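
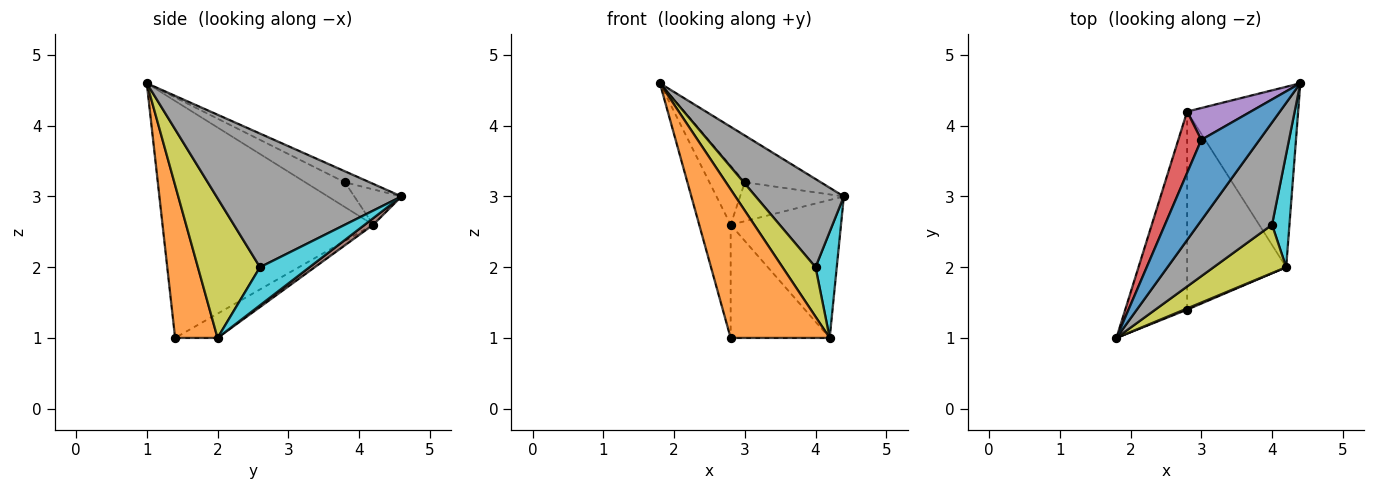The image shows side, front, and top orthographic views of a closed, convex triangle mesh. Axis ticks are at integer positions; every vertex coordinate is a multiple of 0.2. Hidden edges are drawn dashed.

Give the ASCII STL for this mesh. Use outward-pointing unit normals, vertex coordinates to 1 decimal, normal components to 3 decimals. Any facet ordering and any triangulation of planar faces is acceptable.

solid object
 facet normal -0.161 0.496 0.853
  outer loop
   vertex 3.0 3.8 3.2
   vertex 1.8 1.0 4.6
   vertex 4.4 4.6 3.0
  endloop
 endfacet
 facet normal 0.394 -0.919 0.007
  outer loop
   vertex 4.2 2.0 1.0
   vertex 1.8 1.0 4.6
   vertex 2.8 1.4 1.0
  endloop
 endfacet
 facet normal -0.958 0.143 -0.250
  outer loop
   vertex 2.8 4.2 2.6
   vertex 2.8 1.4 1.0
   vertex 1.8 1.0 4.6
  endloop
 endfacet
 facet normal -0.613 0.548 0.569
  outer loop
   vertex 2.8 4.2 2.6
   vertex 1.8 1.0 4.6
   vertex 3.0 3.8 3.2
  endloop
 endfacet
 facet normal -0.332 0.730 0.597
  outer loop
   vertex 2.8 4.2 2.6
   vertex 3.0 3.8 3.2
   vertex 4.4 4.6 3.0
  endloop
 endfacet
 facet normal 0.047 0.607 -0.793
  outer loop
   vertex 2.8 4.2 2.6
   vertex 4.4 4.6 3.0
   vertex 4.2 2.0 1.0
  endloop
 endfacet
 facet normal -0.208 0.485 -0.849
  outer loop
   vertex 2.8 4.2 2.6
   vertex 4.2 2.0 1.0
   vertex 2.8 1.4 1.0
  endloop
 endfacet
 facet normal 0.808 -0.385 0.447
  outer loop
   vertex 4.0 2.6 2.0
   vertex 4.4 4.6 3.0
   vertex 1.8 1.0 4.6
  endloop
 endfacet
 facet normal 0.803 -0.427 0.417
  outer loop
   vertex 4.0 2.6 2.0
   vertex 1.8 1.0 4.6
   vertex 4.2 2.0 1.0
  endloop
 endfacet
 facet normal 0.847 -0.363 0.387
  outer loop
   vertex 4.0 2.6 2.0
   vertex 4.2 2.0 1.0
   vertex 4.4 4.6 3.0
  endloop
 endfacet
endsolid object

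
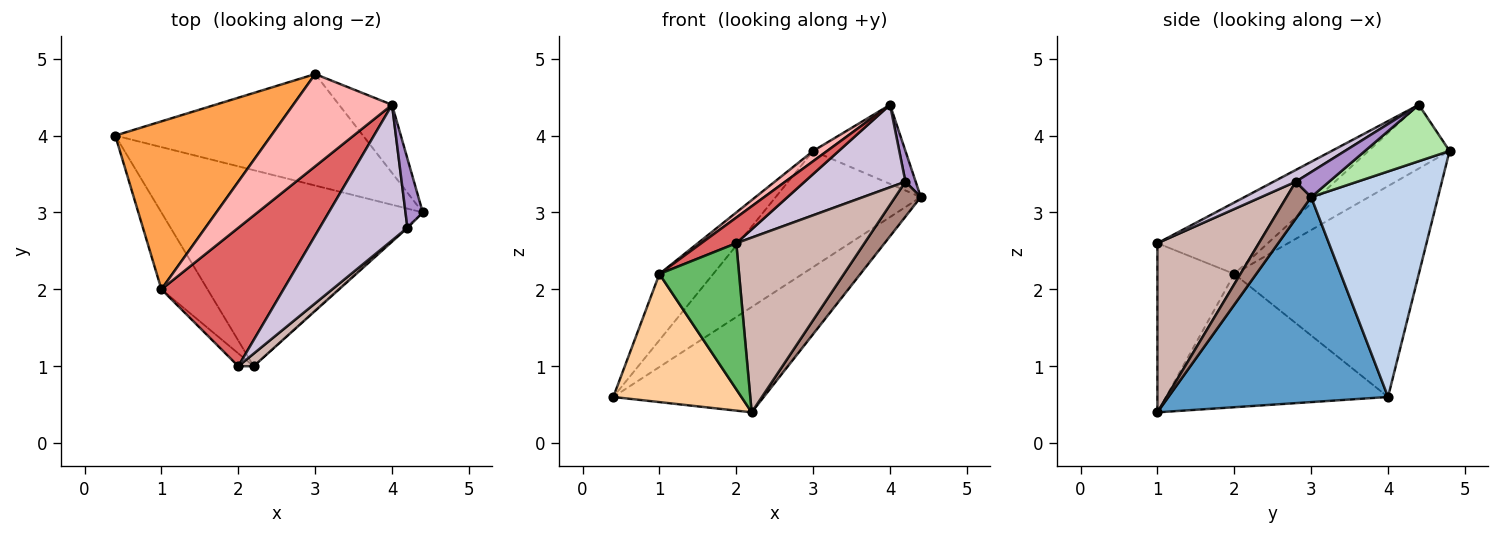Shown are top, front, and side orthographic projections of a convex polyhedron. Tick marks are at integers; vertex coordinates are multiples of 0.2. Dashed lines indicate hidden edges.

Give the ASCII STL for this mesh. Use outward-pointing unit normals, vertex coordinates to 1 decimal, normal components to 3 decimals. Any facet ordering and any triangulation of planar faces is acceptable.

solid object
 facet normal 0.568 0.389 -0.725
  outer loop
   vertex 2.2 1.0 0.4
   vertex 0.4 4.0 0.6
   vertex 4.4 3.0 3.2
  endloop
 endfacet
 facet normal 0.533 0.610 -0.586
  outer loop
   vertex 3.0 4.8 3.8
   vertex 4.4 3.0 3.2
   vertex 0.4 4.0 0.6
  endloop
 endfacet
 facet normal -0.783 0.228 0.579
  outer loop
   vertex 1.0 2.0 2.2
   vertex 3.0 4.8 3.8
   vertex 0.4 4.0 0.6
  endloop
 endfacet
 facet normal -0.830 -0.479 -0.287
  outer loop
   vertex 1.0 2.0 2.2
   vertex 0.4 4.0 0.6
   vertex 2.2 1.0 0.4
  endloop
 endfacet
 facet normal -0.693 -0.718 -0.063
  outer loop
   vertex 1.0 2.0 2.2
   vertex 2.2 1.0 0.4
   vertex 2.0 1.0 2.6
  endloop
 endfacet
 facet normal 0.570 0.622 -0.536
  outer loop
   vertex 4.0 4.4 4.4
   vertex 4.4 3.0 3.2
   vertex 3.0 4.8 3.8
  endloop
 endfacet
 facet normal -0.499 -0.158 0.852
  outer loop
   vertex 4.0 4.4 4.4
   vertex 1.0 2.0 2.2
   vertex 2.0 1.0 2.6
  endloop
 endfacet
 facet normal -0.539 -0.093 0.837
  outer loop
   vertex 4.0 4.4 4.4
   vertex 3.0 4.8 3.8
   vertex 1.0 2.0 2.2
  endloop
 endfacet
 facet normal 0.797 -0.245 0.552
  outer loop
   vertex 4.2 2.8 3.4
   vertex 4.4 3.0 3.2
   vertex 4.0 4.4 4.4
  endloop
 endfacet
 facet normal 0.114 -0.516 0.849
  outer loop
   vertex 4.2 2.8 3.4
   vertex 4.0 4.4 4.4
   vertex 2.0 1.0 2.6
  endloop
 endfacet
 facet normal 0.692 -0.721 -0.029
  outer loop
   vertex 4.2 2.8 3.4
   vertex 2.2 1.0 0.4
   vertex 4.4 3.0 3.2
  endloop
 endfacet
 facet normal 0.620 -0.783 0.056
  outer loop
   vertex 4.2 2.8 3.4
   vertex 2.0 1.0 2.6
   vertex 2.2 1.0 0.4
  endloop
 endfacet
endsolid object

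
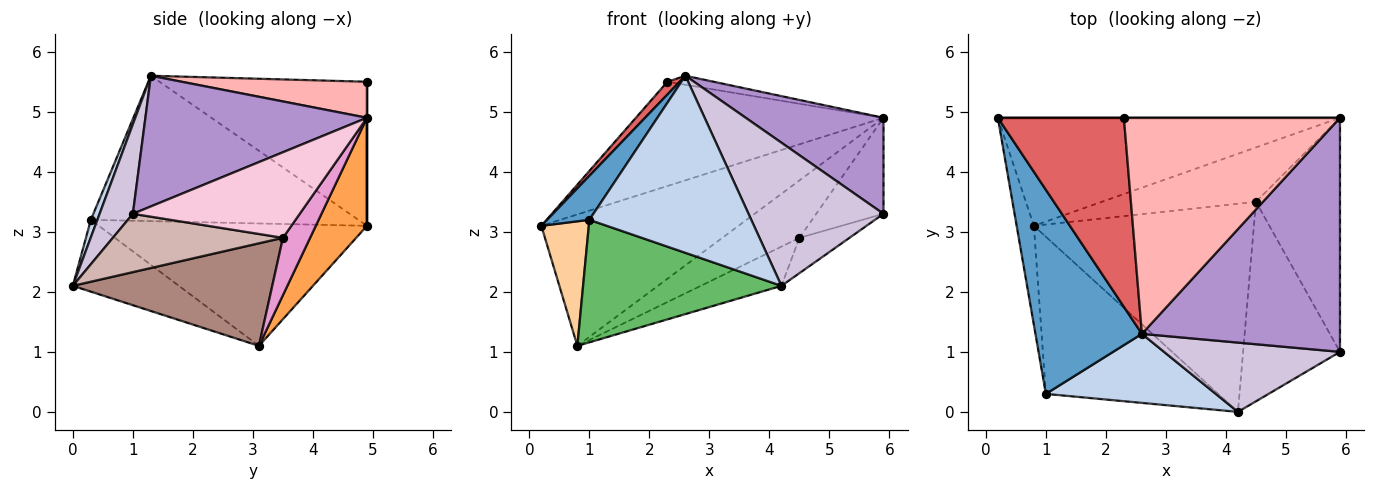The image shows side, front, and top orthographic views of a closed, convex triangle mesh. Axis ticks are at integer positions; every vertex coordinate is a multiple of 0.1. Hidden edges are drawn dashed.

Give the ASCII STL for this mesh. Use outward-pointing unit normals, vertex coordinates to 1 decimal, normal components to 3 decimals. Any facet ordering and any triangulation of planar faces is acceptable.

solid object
 facet normal -0.800 -0.126 0.586
  outer loop
   vertex 1.0 0.3 3.2
   vertex 2.6 1.3 5.6
   vertex 0.2 4.9 3.1
  endloop
 endfacet
 facet normal 0.037 -0.931 0.363
  outer loop
   vertex 1.0 0.3 3.2
   vertex 4.2 0.0 2.1
   vertex 2.6 1.3 5.6
  endloop
 endfacet
 facet normal 0.197 0.757 -0.623
  outer loop
   vertex 0.8 3.1 1.1
   vertex 0.2 4.9 3.1
   vertex 5.9 4.9 4.9
  endloop
 endfacet
 facet normal -0.975 -0.173 -0.137
  outer loop
   vertex 0.8 3.1 1.1
   vertex 1.0 0.3 3.2
   vertex 0.2 4.9 3.1
  endloop
 endfacet
 facet normal -0.312 -0.584 -0.749
  outer loop
   vertex 0.8 3.1 1.1
   vertex 4.2 0.0 2.1
   vertex 1.0 0.3 3.2
  endloop
 endfacet
 facet normal 0.000 1.000 0.000
  outer loop
   vertex 2.3 4.9 5.5
   vertex 5.9 4.9 4.9
   vertex 0.2 4.9 3.1
  endloop
 endfacet
 facet normal -0.752 -0.044 0.658
  outer loop
   vertex 2.3 4.9 5.5
   vertex 0.2 4.9 3.1
   vertex 2.6 1.3 5.6
  endloop
 endfacet
 facet normal 0.164 0.041 0.986
  outer loop
   vertex 2.3 4.9 5.5
   vertex 2.6 1.3 5.6
   vertex 5.9 4.9 4.9
  endloop
 endfacet
 facet normal 0.521 -0.324 0.790
  outer loop
   vertex 5.9 1.0 3.3
   vertex 5.9 4.9 4.9
   vertex 2.6 1.3 5.6
  endloop
 endfacet
 facet normal 0.217 -0.879 0.425
  outer loop
   vertex 5.9 1.0 3.3
   vertex 2.6 1.3 5.6
   vertex 4.2 0.0 2.1
  endloop
 endfacet
 facet normal 0.416 0.169 -0.893
  outer loop
   vertex 4.5 3.5 2.9
   vertex 4.2 0.0 2.1
   vertex 0.8 3.1 1.1
  endloop
 endfacet
 facet normal 0.510 0.150 -0.847
  outer loop
   vertex 4.5 3.5 2.9
   vertex 5.9 1.0 3.3
   vertex 4.2 0.0 2.1
  endloop
 endfacet
 facet normal 0.248 0.704 -0.666
  outer loop
   vertex 4.5 3.5 2.9
   vertex 0.8 3.1 1.1
   vertex 5.9 4.9 4.9
  endloop
 endfacet
 facet normal 0.686 0.276 -0.673
  outer loop
   vertex 4.5 3.5 2.9
   vertex 5.9 4.9 4.9
   vertex 5.9 1.0 3.3
  endloop
 endfacet
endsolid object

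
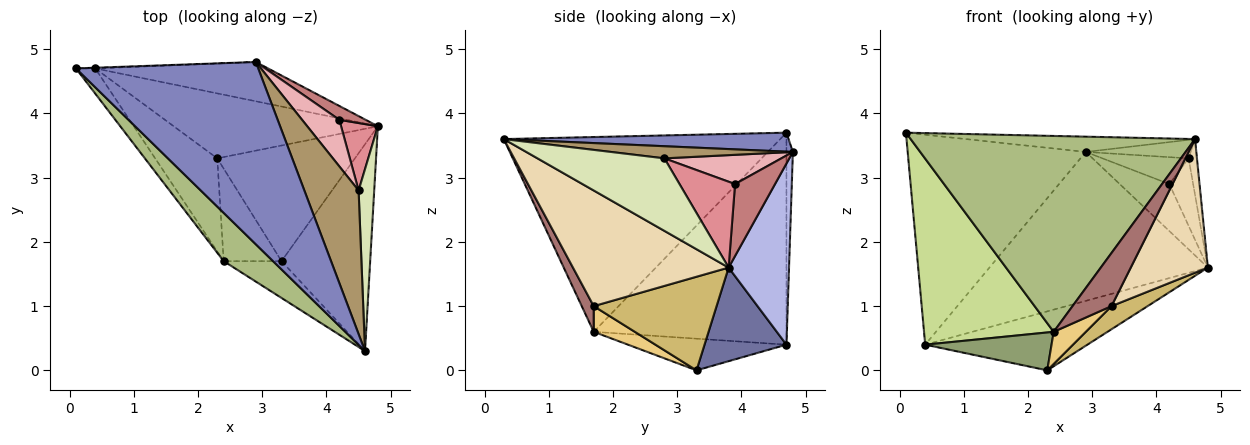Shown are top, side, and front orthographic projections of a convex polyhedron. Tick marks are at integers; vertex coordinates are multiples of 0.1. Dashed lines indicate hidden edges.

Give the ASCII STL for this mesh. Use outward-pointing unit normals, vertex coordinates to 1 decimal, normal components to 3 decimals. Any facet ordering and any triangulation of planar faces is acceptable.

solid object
 facet normal 0.321 0.637 -0.701
  outer loop
   vertex 0.4 4.7 0.4
   vertex 4.8 3.8 1.6
   vertex 2.3 3.3 0.0
  endloop
 endfacet
 facet normal 0.103 0.083 0.991
  outer loop
   vertex 2.9 4.8 3.4
   vertex 0.1 4.7 3.7
   vertex 4.6 0.3 3.6
  endloop
 endfacet
 facet normal -0.036 0.999 -0.003
  outer loop
   vertex 2.9 4.8 3.4
   vertex 0.4 4.7 0.4
   vertex 0.1 4.7 3.7
  endloop
 endfacet
 facet normal 0.258 0.934 -0.246
  outer loop
   vertex 2.9 4.8 3.4
   vertex 4.8 3.8 1.6
   vertex 0.4 4.7 0.4
  endloop
 endfacet
 facet normal -0.427 -0.341 -0.837
  outer loop
   vertex 2.4 1.7 0.6
   vertex 0.4 4.7 0.4
   vertex 2.3 3.3 0.0
  endloop
 endfacet
 facet normal -0.686 -0.706 0.174
  outer loop
   vertex 2.4 1.7 0.6
   vertex 4.6 0.3 3.6
   vertex 0.1 4.7 3.7
  endloop
 endfacet
 facet normal -0.827 -0.557 -0.075
  outer loop
   vertex 2.4 1.7 0.6
   vertex 0.1 4.7 3.7
   vertex 0.4 4.7 0.4
  endloop
 endfacet
 facet normal 0.976 0.064 0.210
  outer loop
   vertex 4.5 2.8 3.3
   vertex 4.6 0.3 3.6
   vertex 4.8 3.8 1.6
  endloop
 endfacet
 facet normal 0.217 0.125 0.968
  outer loop
   vertex 4.5 2.8 3.3
   vertex 2.9 4.8 3.4
   vertex 4.6 0.3 3.6
  endloop
 endfacet
 facet normal 0.555 -0.163 -0.816
  outer loop
   vertex 3.3 1.7 1.0
   vertex 2.3 3.3 0.0
   vertex 4.8 3.8 1.6
  endloop
 endfacet
 facet normal 0.387 -0.302 -0.871
  outer loop
   vertex 3.3 1.7 1.0
   vertex 2.4 1.7 0.6
   vertex 2.3 3.3 0.0
  endloop
 endfacet
 facet normal 0.739 -0.366 -0.566
  outer loop
   vertex 3.3 1.7 1.0
   vertex 4.8 3.8 1.6
   vertex 4.6 0.3 3.6
  endloop
 endfacet
 facet normal 0.245 -0.797 -0.552
  outer loop
   vertex 3.3 1.7 1.0
   vertex 4.6 0.3 3.6
   vertex 2.4 1.7 0.6
  endloop
 endfacet
 facet normal 0.612 0.759 0.224
  outer loop
   vertex 4.2 3.9 2.9
   vertex 4.8 3.8 1.6
   vertex 2.9 4.8 3.4
  endloop
 endfacet
 facet normal 0.855 0.367 0.367
  outer loop
   vertex 4.2 3.9 2.9
   vertex 4.5 2.8 3.3
   vertex 4.8 3.8 1.6
  endloop
 endfacet
 facet normal 0.562 0.414 0.716
  outer loop
   vertex 4.2 3.9 2.9
   vertex 2.9 4.8 3.4
   vertex 4.5 2.8 3.3
  endloop
 endfacet
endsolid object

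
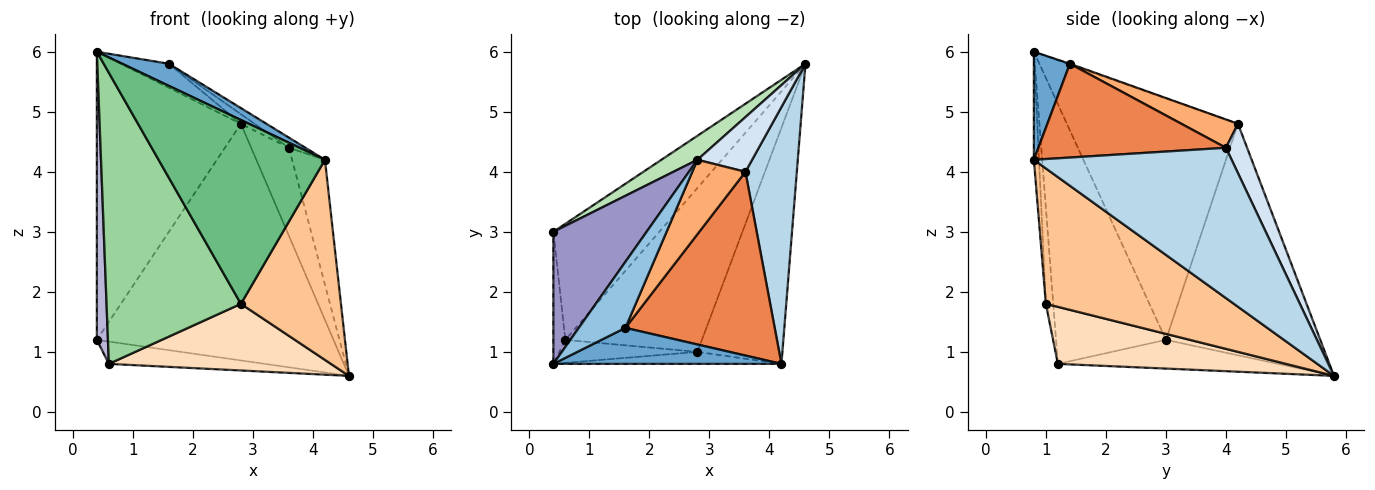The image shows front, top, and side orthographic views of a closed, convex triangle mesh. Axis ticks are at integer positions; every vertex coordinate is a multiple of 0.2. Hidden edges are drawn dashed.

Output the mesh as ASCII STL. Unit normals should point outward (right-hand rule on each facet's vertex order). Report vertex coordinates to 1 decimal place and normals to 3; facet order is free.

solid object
 facet normal 0.374 -0.485 0.790
  outer loop
   vertex 1.6 1.4 5.8
   vertex 0.4 0.8 6.0
   vertex 4.2 0.8 4.2
  endloop
 endfacet
 facet normal -0.014 0.342 0.940
  outer loop
   vertex 1.6 1.4 5.8
   vertex 2.8 4.2 4.8
   vertex 0.4 0.8 6.0
  endloop
 endfacet
 facet normal 0.935 0.155 0.320
  outer loop
   vertex 3.6 4.0 4.4
   vertex 4.2 0.8 4.2
   vertex 4.6 5.8 0.6
  endloop
 endfacet
 facet normal 0.430 0.767 0.476
  outer loop
   vertex 3.6 4.0 4.4
   vertex 4.6 5.8 0.6
   vertex 2.8 4.2 4.8
  endloop
 endfacet
 facet normal 0.531 0.047 0.846
  outer loop
   vertex 3.6 4.0 4.4
   vertex 1.6 1.4 5.8
   vertex 4.2 0.8 4.2
  endloop
 endfacet
 facet normal 0.467 0.113 0.877
  outer loop
   vertex 3.6 4.0 4.4
   vertex 2.8 4.2 4.8
   vertex 1.6 1.4 5.8
  endloop
 endfacet
 facet normal 0.772 -0.411 -0.485
  outer loop
   vertex 2.8 1.0 1.8
   vertex 4.6 5.8 0.6
   vertex 4.2 0.8 4.2
  endloop
 endfacet
 facet normal 0.361 -0.351 -0.864
  outer loop
   vertex 2.8 1.0 1.8
   vertex 0.6 1.2 0.8
   vertex 4.6 5.8 0.6
  endloop
 endfacet
 facet normal -0.031 -0.997 -0.065
  outer loop
   vertex 2.8 1.0 1.8
   vertex 4.2 0.8 4.2
   vertex 0.4 0.8 6.0
  endloop
 endfacet
 facet normal -0.055 -0.995 -0.079
  outer loop
   vertex 2.8 1.0 1.8
   vertex 0.4 0.8 6.0
   vertex 0.6 1.2 0.8
  endloop
 endfacet
 facet normal -0.544 0.835 0.085
  outer loop
   vertex 0.4 3.0 1.2
   vertex 2.8 4.2 4.8
   vertex 4.6 5.8 0.6
  endloop
 endfacet
 facet normal -0.257 0.182 -0.949
  outer loop
   vertex 0.4 3.0 1.2
   vertex 4.6 5.8 0.6
   vertex 0.6 1.2 0.8
  endloop
 endfacet
 facet normal -0.734 0.618 0.283
  outer loop
   vertex 0.4 3.0 1.2
   vertex 0.4 0.8 6.0
   vertex 2.8 4.2 4.8
  endloop
 endfacet
 facet normal -0.994 -0.100 -0.046
  outer loop
   vertex 0.4 3.0 1.2
   vertex 0.6 1.2 0.8
   vertex 0.4 0.8 6.0
  endloop
 endfacet
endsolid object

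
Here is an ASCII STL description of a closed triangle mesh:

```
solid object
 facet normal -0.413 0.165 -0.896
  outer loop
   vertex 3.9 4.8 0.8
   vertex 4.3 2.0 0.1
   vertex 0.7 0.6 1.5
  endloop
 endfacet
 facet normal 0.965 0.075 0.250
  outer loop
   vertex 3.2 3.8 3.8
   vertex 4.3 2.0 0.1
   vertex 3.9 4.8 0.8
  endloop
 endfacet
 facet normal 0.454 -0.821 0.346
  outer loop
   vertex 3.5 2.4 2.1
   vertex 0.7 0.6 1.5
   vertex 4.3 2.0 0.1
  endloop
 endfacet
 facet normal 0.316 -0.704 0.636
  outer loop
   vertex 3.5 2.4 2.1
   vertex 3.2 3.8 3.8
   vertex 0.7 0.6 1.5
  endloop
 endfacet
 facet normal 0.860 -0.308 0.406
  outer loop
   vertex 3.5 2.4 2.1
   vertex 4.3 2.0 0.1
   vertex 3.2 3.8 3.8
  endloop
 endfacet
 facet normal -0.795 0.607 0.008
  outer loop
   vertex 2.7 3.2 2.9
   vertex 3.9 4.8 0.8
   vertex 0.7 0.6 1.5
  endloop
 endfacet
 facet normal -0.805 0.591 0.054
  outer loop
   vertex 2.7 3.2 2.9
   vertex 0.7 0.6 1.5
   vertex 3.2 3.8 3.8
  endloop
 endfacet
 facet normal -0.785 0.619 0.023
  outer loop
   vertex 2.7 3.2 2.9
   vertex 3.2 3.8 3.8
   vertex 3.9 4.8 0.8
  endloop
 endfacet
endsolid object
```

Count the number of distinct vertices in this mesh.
6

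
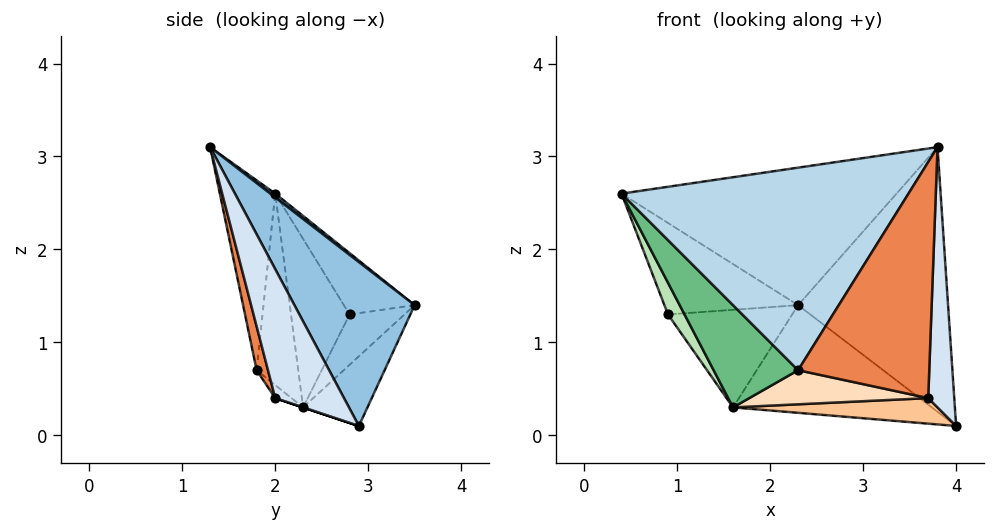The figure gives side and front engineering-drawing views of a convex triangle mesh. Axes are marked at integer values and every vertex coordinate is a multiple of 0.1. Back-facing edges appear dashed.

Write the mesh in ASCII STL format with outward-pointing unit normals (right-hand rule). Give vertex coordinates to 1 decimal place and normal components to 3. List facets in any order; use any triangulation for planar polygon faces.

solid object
 facet normal 0.011 0.616 0.788
  outer loop
   vertex 2.3 3.5 1.4
   vertex 0.4 2.0 2.6
   vertex 3.8 1.3 3.1
  endloop
 endfacet
 facet normal 0.569 0.709 0.416
  outer loop
   vertex 2.3 3.5 1.4
   vertex 3.8 1.3 3.1
   vertex 4.0 2.9 0.1
  endloop
 endfacet
 facet normal -0.189 -0.978 -0.086
  outer loop
   vertex 2.3 1.8 0.7
   vertex 3.8 1.3 3.1
   vertex 0.4 2.0 2.6
  endloop
 endfacet
 facet normal 0.928 -0.351 -0.125
  outer loop
   vertex 3.7 2.0 0.4
   vertex 4.0 2.9 0.1
   vertex 3.8 1.3 3.1
  endloop
 endfacet
 facet normal 0.083 -0.964 -0.253
  outer loop
   vertex 3.7 2.0 0.4
   vertex 3.8 1.3 3.1
   vertex 2.3 1.8 0.7
  endloop
 endfacet
 facet normal -0.236 0.728 -0.644
  outer loop
   vertex 1.6 2.3 0.3
   vertex 2.3 3.5 1.4
   vertex 4.0 2.9 0.1
  endloop
 endfacet
 facet normal 0.000 -0.316 -0.949
  outer loop
   vertex 1.6 2.3 0.3
   vertex 4.0 2.9 0.1
   vertex 3.7 2.0 0.4
  endloop
 endfacet
 facet normal -0.061 -0.674 -0.736
  outer loop
   vertex 1.6 2.3 0.3
   vertex 3.7 2.0 0.4
   vertex 2.3 1.8 0.7
  endloop
 endfacet
 facet normal -0.418 -0.847 -0.328
  outer loop
   vertex 1.6 2.3 0.3
   vertex 2.3 1.8 0.7
   vertex 0.4 2.0 2.6
  endloop
 endfacet
 facet normal -0.440 0.831 0.342
  outer loop
   vertex 0.9 2.8 1.3
   vertex 0.4 2.0 2.6
   vertex 2.3 3.5 1.4
  endloop
 endfacet
 facet normal -0.848 -0.240 -0.473
  outer loop
   vertex 0.9 2.8 1.3
   vertex 1.6 2.3 0.3
   vertex 0.4 2.0 2.6
  endloop
 endfacet
 facet normal -0.325 0.735 -0.595
  outer loop
   vertex 0.9 2.8 1.3
   vertex 2.3 3.5 1.4
   vertex 1.6 2.3 0.3
  endloop
 endfacet
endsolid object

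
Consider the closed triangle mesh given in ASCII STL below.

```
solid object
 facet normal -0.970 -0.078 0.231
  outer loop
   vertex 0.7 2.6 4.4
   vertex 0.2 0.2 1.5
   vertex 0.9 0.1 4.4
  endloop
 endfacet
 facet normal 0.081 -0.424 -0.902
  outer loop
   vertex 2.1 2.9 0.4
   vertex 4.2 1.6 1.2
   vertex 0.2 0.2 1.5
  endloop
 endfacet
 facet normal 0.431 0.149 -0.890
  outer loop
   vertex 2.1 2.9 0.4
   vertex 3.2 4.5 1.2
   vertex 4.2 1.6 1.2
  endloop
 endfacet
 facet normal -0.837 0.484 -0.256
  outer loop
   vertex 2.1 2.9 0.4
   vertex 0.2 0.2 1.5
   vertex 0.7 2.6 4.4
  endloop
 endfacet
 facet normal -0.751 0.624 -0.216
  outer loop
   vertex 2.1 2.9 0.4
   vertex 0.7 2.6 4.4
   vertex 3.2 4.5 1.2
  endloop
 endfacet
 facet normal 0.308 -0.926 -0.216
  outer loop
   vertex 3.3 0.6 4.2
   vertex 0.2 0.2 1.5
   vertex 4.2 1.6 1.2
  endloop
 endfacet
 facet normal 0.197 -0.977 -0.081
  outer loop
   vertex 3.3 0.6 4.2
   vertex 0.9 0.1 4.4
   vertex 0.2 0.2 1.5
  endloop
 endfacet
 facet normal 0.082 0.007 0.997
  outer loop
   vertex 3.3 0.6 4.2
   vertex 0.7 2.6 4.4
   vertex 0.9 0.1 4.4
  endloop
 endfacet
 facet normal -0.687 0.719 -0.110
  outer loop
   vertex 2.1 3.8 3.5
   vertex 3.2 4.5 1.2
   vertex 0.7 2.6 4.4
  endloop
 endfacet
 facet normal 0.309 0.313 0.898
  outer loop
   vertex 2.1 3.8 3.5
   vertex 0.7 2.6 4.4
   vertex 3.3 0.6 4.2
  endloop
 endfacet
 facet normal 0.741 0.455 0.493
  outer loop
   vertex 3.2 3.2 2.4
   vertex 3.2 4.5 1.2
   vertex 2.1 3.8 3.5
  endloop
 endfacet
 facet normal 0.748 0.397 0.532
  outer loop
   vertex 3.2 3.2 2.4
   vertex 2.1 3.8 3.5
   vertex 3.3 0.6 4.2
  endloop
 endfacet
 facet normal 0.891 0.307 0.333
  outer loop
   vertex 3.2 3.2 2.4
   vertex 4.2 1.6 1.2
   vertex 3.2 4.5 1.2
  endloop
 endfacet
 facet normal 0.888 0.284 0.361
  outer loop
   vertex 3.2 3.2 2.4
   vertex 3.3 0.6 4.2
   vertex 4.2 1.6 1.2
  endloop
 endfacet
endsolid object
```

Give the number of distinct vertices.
9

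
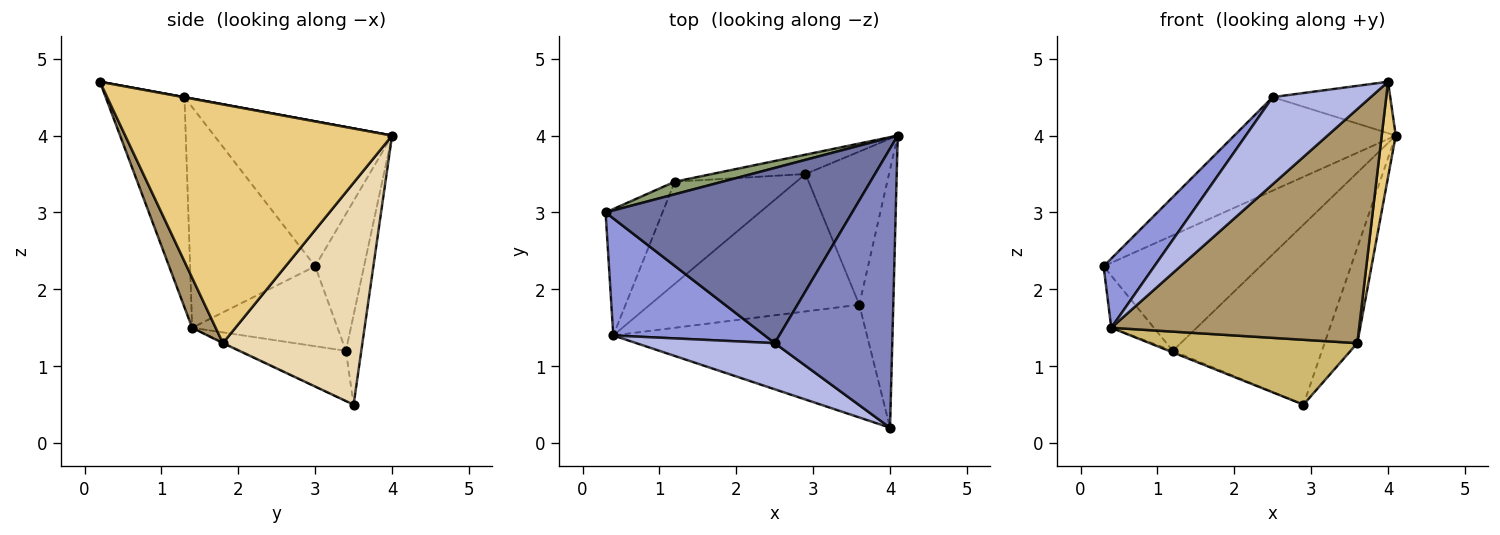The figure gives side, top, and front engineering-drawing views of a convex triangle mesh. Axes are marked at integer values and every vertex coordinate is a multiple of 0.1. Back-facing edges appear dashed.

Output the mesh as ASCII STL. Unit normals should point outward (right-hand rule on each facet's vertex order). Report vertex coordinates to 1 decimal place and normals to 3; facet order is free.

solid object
 facet normal -0.460 0.418 0.783
  outer loop
   vertex 2.5 1.3 4.5
   vertex 4.1 4.0 4.0
   vertex 0.3 3.0 2.3
  endloop
 endfacet
 facet normal 0.002 0.181 0.983
  outer loop
   vertex 2.5 1.3 4.5
   vertex 4.0 0.2 4.7
   vertex 4.1 4.0 4.0
  endloop
 endfacet
 facet normal -0.782 -0.317 0.537
  outer loop
   vertex 2.5 1.3 4.5
   vertex 0.3 3.0 2.3
   vertex 0.4 1.4 1.5
  endloop
 endfacet
 facet normal -0.579 -0.720 0.381
  outer loop
   vertex 2.5 1.3 4.5
   vertex 0.4 1.4 1.5
   vertex 4.0 0.2 4.7
  endloop
 endfacet
 facet normal -0.296 0.950 0.103
  outer loop
   vertex 1.2 3.4 1.2
   vertex 0.3 3.0 2.3
   vertex 4.1 4.0 4.0
  endloop
 endfacet
 facet normal -0.102 0.989 -0.106
  outer loop
   vertex 1.2 3.4 1.2
   vertex 4.1 4.0 4.0
   vertex 2.9 3.5 0.5
  endloop
 endfacet
 facet normal -0.792 0.232 -0.564
  outer loop
   vertex 1.2 3.4 1.2
   vertex 0.4 1.4 1.5
   vertex 0.3 3.0 2.3
  endloop
 endfacet
 facet normal -0.381 0.014 -0.924
  outer loop
   vertex 1.2 3.4 1.2
   vertex 2.9 3.5 0.5
   vertex 0.4 1.4 1.5
  endloop
 endfacet
 facet normal 0.085 -0.898 -0.432
  outer loop
   vertex 3.6 1.8 1.3
   vertex 4.0 0.2 4.7
   vertex 0.4 1.4 1.5
  endloop
 endfacet
 facet normal -0.003 -0.427 -0.904
  outer loop
   vertex 3.6 1.8 1.3
   vertex 0.4 1.4 1.5
   vertex 2.9 3.5 0.5
  endloop
 endfacet
 facet normal 0.989 -0.052 -0.141
  outer loop
   vertex 3.6 1.8 1.3
   vertex 4.1 4.0 4.0
   vertex 4.0 0.2 4.7
  endloop
 endfacet
 facet normal 0.914 0.214 -0.344
  outer loop
   vertex 3.6 1.8 1.3
   vertex 2.9 3.5 0.5
   vertex 4.1 4.0 4.0
  endloop
 endfacet
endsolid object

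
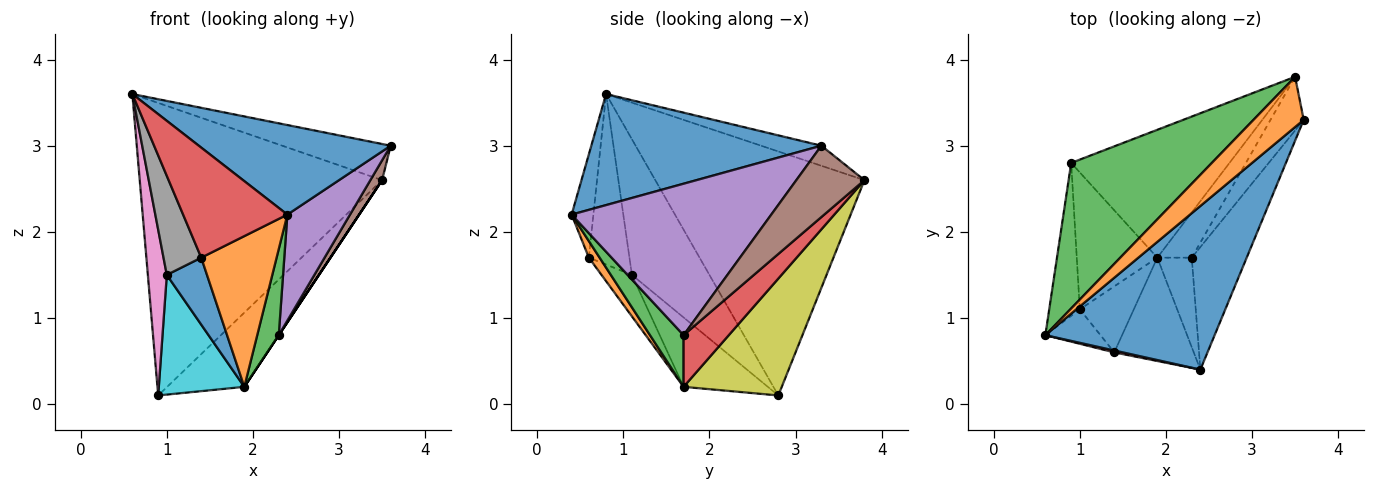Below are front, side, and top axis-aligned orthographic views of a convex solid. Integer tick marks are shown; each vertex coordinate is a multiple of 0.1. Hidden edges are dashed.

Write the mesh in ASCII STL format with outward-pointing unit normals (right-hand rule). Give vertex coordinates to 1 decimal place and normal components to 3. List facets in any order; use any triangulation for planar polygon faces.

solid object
 facet normal 0.499 -0.416 0.760
  outer loop
   vertex 2.4 0.4 2.2
   vertex 3.6 3.3 3.0
   vertex 0.6 0.8 3.6
  endloop
 endfacet
 facet normal -0.309 0.556 0.772
  outer loop
   vertex 3.5 3.8 2.6
   vertex 0.6 0.8 3.6
   vertex 3.6 3.3 3.0
  endloop
 endfacet
 facet normal -0.611 0.709 0.352
  outer loop
   vertex 3.5 3.8 2.6
   vertex 0.9 2.8 0.1
   vertex 0.6 0.8 3.6
  endloop
 endfacet
 facet normal -0.204 -0.979 0.017
  outer loop
   vertex 1.4 0.6 1.7
   vertex 2.4 0.4 2.2
   vertex 0.6 0.8 3.6
  endloop
 endfacet
 facet normal 0.902 -0.283 -0.327
  outer loop
   vertex 2.3 1.7 0.8
   vertex 3.6 3.3 3.0
   vertex 2.4 0.4 2.2
  endloop
 endfacet
 facet normal 0.896 -0.154 -0.417
  outer loop
   vertex 2.3 1.7 0.8
   vertex 3.5 3.8 2.6
   vertex 3.6 3.3 3.0
  endloop
 endfacet
 facet normal -0.949 -0.232 -0.214
  outer loop
   vertex 1.0 1.1 1.5
   vertex 0.6 0.8 3.6
   vertex 0.9 2.8 0.1
  endloop
 endfacet
 facet normal -0.713 -0.662 -0.230
  outer loop
   vertex 1.0 1.1 1.5
   vertex 1.4 0.6 1.7
   vertex 0.6 0.8 3.6
  endloop
 endfacet
 facet normal 0.538 0.423 -0.729
  outer loop
   vertex 1.9 1.7 0.2
   vertex 0.9 2.8 0.1
   vertex 3.5 3.8 2.6
  endloop
 endfacet
 facet normal -0.544 -0.552 -0.632
  outer loop
   vertex 1.9 1.7 0.2
   vertex 1.0 1.1 1.5
   vertex 0.9 2.8 0.1
  endloop
 endfacet
 facet normal -0.475 -0.627 -0.618
  outer loop
   vertex 1.9 1.7 0.2
   vertex 1.4 0.6 1.7
   vertex 1.0 1.1 1.5
  endloop
 endfacet
 facet normal 0.117 -0.819 -0.562
  outer loop
   vertex 1.9 1.7 0.2
   vertex 2.4 0.4 2.2
   vertex 1.4 0.6 1.7
  endloop
 endfacet
 facet normal 0.734 -0.471 -0.489
  outer loop
   vertex 1.9 1.7 0.2
   vertex 2.3 1.7 0.8
   vertex 2.4 0.4 2.2
  endloop
 endfacet
 facet normal 0.832 0.000 -0.555
  outer loop
   vertex 1.9 1.7 0.2
   vertex 3.5 3.8 2.6
   vertex 2.3 1.7 0.8
  endloop
 endfacet
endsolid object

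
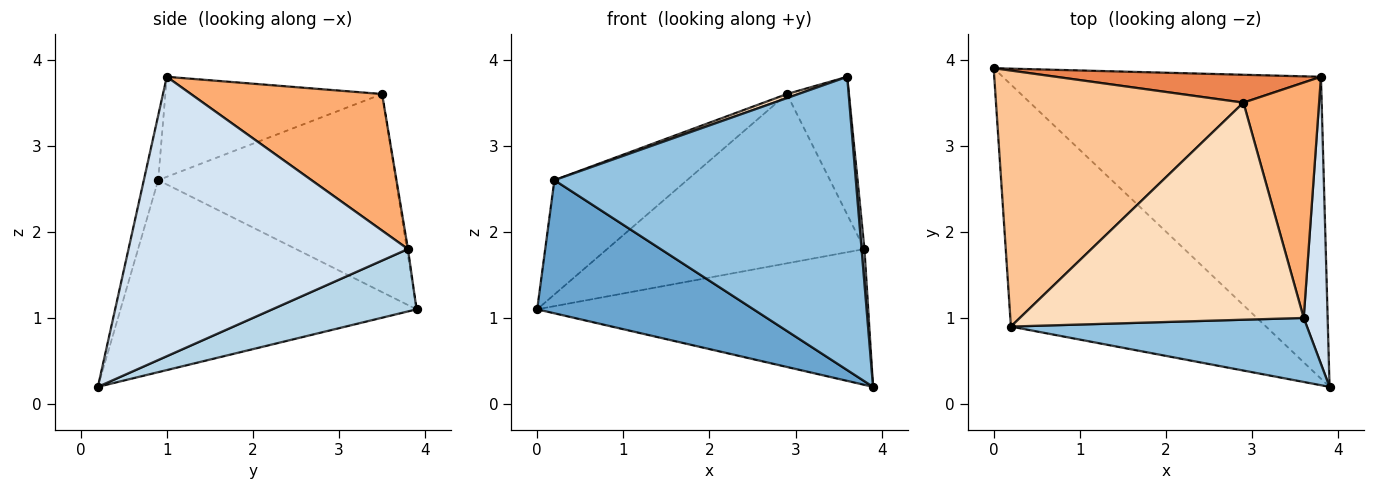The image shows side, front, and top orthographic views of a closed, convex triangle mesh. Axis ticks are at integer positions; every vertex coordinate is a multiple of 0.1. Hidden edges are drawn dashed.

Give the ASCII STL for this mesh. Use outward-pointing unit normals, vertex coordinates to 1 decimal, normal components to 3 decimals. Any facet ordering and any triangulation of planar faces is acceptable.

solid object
 facet normal -0.551 -0.402 -0.731
  outer loop
   vertex 0.2 0.9 2.6
   vertex 0.0 3.9 1.1
   vertex 3.9 0.2 0.2
  endloop
 endfacet
 facet normal -0.046 -0.976 0.213
  outer loop
   vertex 0.2 0.9 2.6
   vertex 3.9 0.2 0.2
   vertex 3.6 1.0 3.8
  endloop
 endfacet
 facet normal 0.176 0.404 -0.898
  outer loop
   vertex 3.8 3.8 1.8
   vertex 3.9 0.2 0.2
   vertex 0.0 3.9 1.1
  endloop
 endfacet
 facet normal 0.996 -0.010 0.085
  outer loop
   vertex 3.8 3.8 1.8
   vertex 3.6 1.0 3.8
   vertex 3.9 0.2 0.2
  endloop
 endfacet
 facet normal -0.004 0.987 0.162
  outer loop
   vertex 2.9 3.5 3.6
   vertex 3.8 3.8 1.8
   vertex 0.0 3.9 1.1
  endloop
 endfacet
 facet normal 0.842 0.273 0.466
  outer loop
   vertex 2.9 3.5 3.6
   vertex 3.6 1.0 3.8
   vertex 3.8 3.8 1.8
  endloop
 endfacet
 facet normal -0.590 0.329 0.737
  outer loop
   vertex 2.9 3.5 3.6
   vertex 0.0 3.9 1.1
   vertex 0.2 0.9 2.6
  endloop
 endfacet
 facet normal -0.332 -0.018 0.943
  outer loop
   vertex 2.9 3.5 3.6
   vertex 0.2 0.9 2.6
   vertex 3.6 1.0 3.8
  endloop
 endfacet
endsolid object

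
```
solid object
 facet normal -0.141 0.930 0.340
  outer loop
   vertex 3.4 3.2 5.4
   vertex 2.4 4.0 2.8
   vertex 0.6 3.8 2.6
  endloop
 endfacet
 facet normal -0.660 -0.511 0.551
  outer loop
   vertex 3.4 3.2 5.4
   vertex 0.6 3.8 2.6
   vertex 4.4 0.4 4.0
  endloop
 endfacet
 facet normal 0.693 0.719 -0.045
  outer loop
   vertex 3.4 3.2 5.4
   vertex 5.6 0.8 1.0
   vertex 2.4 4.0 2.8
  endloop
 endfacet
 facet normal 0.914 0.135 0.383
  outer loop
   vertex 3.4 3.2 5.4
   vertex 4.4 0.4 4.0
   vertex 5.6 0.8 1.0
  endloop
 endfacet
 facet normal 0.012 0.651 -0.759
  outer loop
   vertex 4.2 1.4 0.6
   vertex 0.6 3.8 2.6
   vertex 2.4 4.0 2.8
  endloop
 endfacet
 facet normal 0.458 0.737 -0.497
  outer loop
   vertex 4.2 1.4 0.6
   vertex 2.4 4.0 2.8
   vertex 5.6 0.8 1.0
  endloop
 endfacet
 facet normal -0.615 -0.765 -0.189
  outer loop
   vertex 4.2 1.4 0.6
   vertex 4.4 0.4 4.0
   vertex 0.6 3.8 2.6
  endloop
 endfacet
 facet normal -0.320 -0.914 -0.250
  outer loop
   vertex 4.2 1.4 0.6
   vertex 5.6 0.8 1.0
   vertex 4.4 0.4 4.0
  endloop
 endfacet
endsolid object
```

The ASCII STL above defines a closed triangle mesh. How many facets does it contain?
8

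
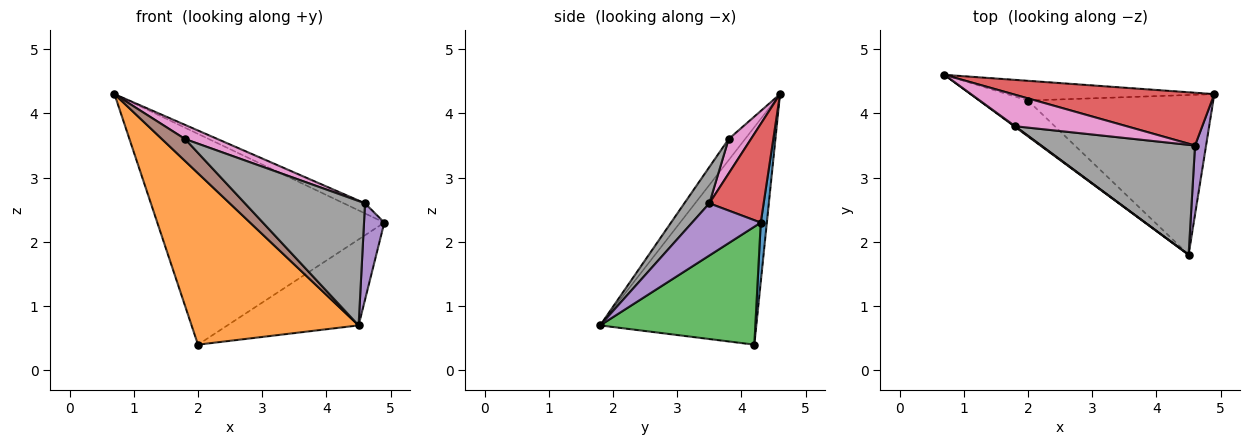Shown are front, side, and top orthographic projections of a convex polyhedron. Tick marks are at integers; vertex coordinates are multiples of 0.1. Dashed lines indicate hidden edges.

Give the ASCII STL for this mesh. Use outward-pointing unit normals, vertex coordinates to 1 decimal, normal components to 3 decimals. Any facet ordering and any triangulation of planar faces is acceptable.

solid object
 facet normal 0.027 0.995 -0.093
  outer loop
   vertex 2.0 4.2 0.4
   vertex 0.7 4.6 4.3
   vertex 4.9 4.3 2.3
  endloop
 endfacet
 facet normal -0.675 -0.722 -0.151
  outer loop
   vertex 2.0 4.2 0.4
   vertex 4.5 1.8 0.7
   vertex 0.7 4.6 4.3
  endloop
 endfacet
 facet normal 0.489 0.413 -0.768
  outer loop
   vertex 2.0 4.2 0.4
   vertex 4.9 4.3 2.3
   vertex 4.5 1.8 0.7
  endloop
 endfacet
 facet normal 0.434 0.169 0.885
  outer loop
   vertex 4.6 3.5 2.6
   vertex 4.9 4.3 2.3
   vertex 0.7 4.6 4.3
  endloop
 endfacet
 facet normal 0.940 -0.278 0.199
  outer loop
   vertex 4.6 3.5 2.6
   vertex 4.5 1.8 0.7
   vertex 4.9 4.3 2.3
  endloop
 endfacet
 facet normal -0.577 -0.816 0.025
  outer loop
   vertex 1.8 3.8 3.6
   vertex 0.7 4.6 4.3
   vertex 4.5 1.8 0.7
  endloop
 endfacet
 facet normal 0.271 -0.395 0.878
  outer loop
   vertex 1.8 3.8 3.6
   vertex 4.6 3.5 2.6
   vertex 0.7 4.6 4.3
  endloop
 endfacet
 facet normal 0.154 -0.740 0.654
  outer loop
   vertex 1.8 3.8 3.6
   vertex 4.5 1.8 0.7
   vertex 4.6 3.5 2.6
  endloop
 endfacet
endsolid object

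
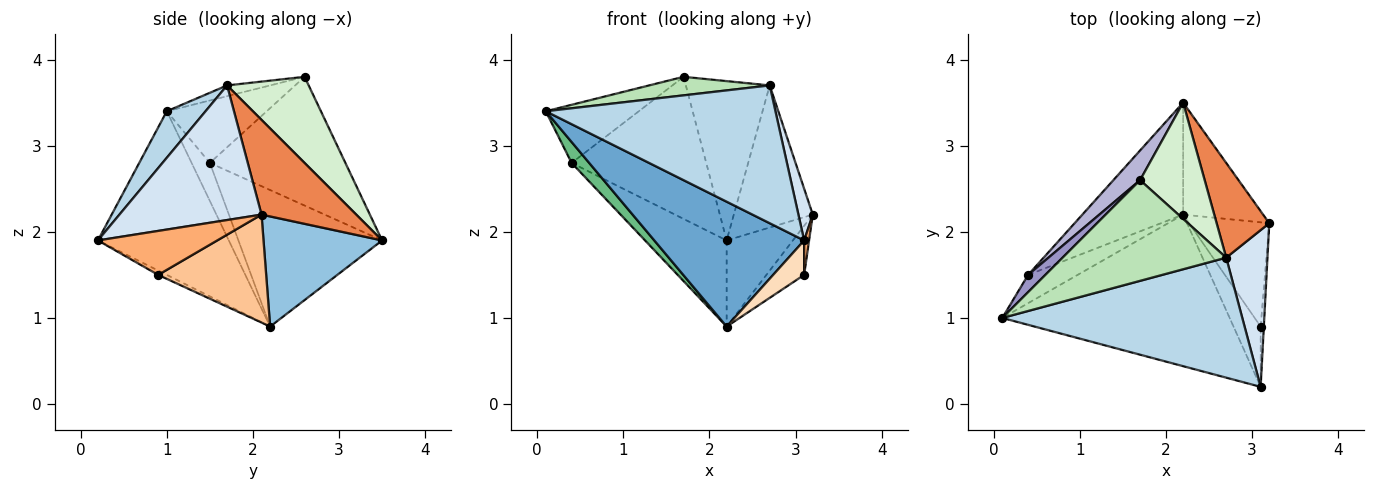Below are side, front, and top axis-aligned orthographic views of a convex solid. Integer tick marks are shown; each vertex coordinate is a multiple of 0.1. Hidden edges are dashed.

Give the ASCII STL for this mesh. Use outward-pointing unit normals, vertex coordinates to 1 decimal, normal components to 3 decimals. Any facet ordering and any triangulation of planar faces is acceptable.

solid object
 facet normal -0.486 -0.556 -0.675
  outer loop
   vertex 2.2 2.2 0.9
   vertex 3.1 0.2 1.9
   vertex 0.1 1.0 3.4
  endloop
 endfacet
 facet normal 0.737 0.412 -0.535
  outer loop
   vertex 2.2 3.5 1.9
   vertex 3.2 2.1 2.2
   vertex 2.2 2.2 0.9
  endloop
 endfacet
 facet normal 0.126 -0.748 0.651
  outer loop
   vertex 2.7 1.7 3.7
   vertex 0.1 1.0 3.4
   vertex 3.1 0.2 1.9
  endloop
 endfacet
 facet normal 0.952 -0.096 0.292
  outer loop
   vertex 2.7 1.7 3.7
   vertex 3.1 0.2 1.9
   vertex 3.2 2.1 2.2
  endloop
 endfacet
 facet normal 0.707 0.589 0.393
  outer loop
   vertex 2.7 1.7 3.7
   vertex 3.2 2.1 2.2
   vertex 2.2 3.5 1.9
  endloop
 endfacet
 facet normal 0.997 -0.041 -0.072
  outer loop
   vertex 3.1 0.9 1.5
   vertex 3.2 2.1 2.2
   vertex 3.1 0.2 1.9
  endloop
 endfacet
 facet normal 0.773 0.270 -0.574
  outer loop
   vertex 3.1 0.9 1.5
   vertex 2.2 2.2 0.9
   vertex 3.2 2.1 2.2
  endloop
 endfacet
 facet normal -0.137 -0.491 -0.860
  outer loop
   vertex 3.1 0.9 1.5
   vertex 3.1 0.2 1.9
   vertex 2.2 2.2 0.9
  endloop
 endfacet
 facet normal -0.526 -0.506 -0.684
  outer loop
   vertex 0.4 1.5 2.8
   vertex 2.2 2.2 0.9
   vertex 0.1 1.0 3.4
  endloop
 endfacet
 facet normal -0.732 0.416 -0.540
  outer loop
   vertex 0.4 1.5 2.8
   vertex 2.2 3.5 1.9
   vertex 2.2 2.2 0.9
  endloop
 endfacet
 facet normal -0.065 -0.181 0.981
  outer loop
   vertex 1.7 2.6 3.8
   vertex 0.1 1.0 3.4
   vertex 2.7 1.7 3.7
  endloop
 endfacet
 facet normal 0.618 0.635 0.463
  outer loop
   vertex 1.7 2.6 3.8
   vertex 2.7 1.7 3.7
   vertex 2.2 3.5 1.9
  endloop
 endfacet
 facet normal -0.717 0.668 0.198
  outer loop
   vertex 1.7 2.6 3.8
   vertex 0.4 1.5 2.8
   vertex 0.1 1.0 3.4
  endloop
 endfacet
 facet normal -0.702 0.697 0.146
  outer loop
   vertex 1.7 2.6 3.8
   vertex 2.2 3.5 1.9
   vertex 0.4 1.5 2.8
  endloop
 endfacet
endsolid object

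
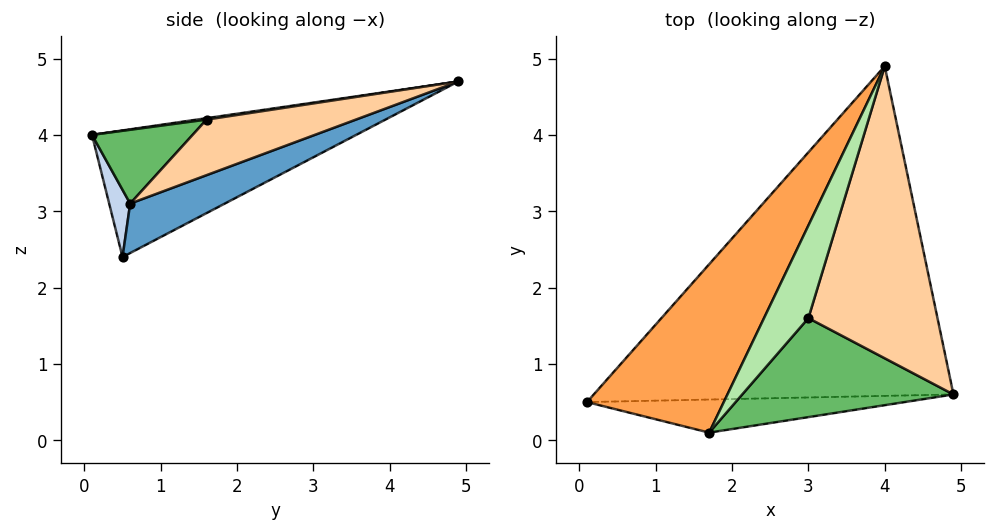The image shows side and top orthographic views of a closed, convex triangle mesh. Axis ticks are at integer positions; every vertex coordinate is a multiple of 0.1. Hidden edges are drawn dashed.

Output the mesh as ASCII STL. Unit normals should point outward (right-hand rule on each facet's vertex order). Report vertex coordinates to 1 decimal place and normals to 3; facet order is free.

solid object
 facet normal 0.127 0.369 -0.921
  outer loop
   vertex 4.0 4.9 4.7
   vertex 4.9 0.6 3.1
   vertex 0.1 0.5 2.4
  endloop
 endfacet
 facet normal 0.064 -0.951 -0.302
  outer loop
   vertex 1.7 0.1 4.0
   vertex 0.1 0.5 2.4
   vertex 4.9 0.6 3.1
  endloop
 endfacet
 facet normal -0.664 0.213 0.717
  outer loop
   vertex 1.7 0.1 4.0
   vertex 4.0 4.9 4.7
   vertex 0.1 0.5 2.4
  endloop
 endfacet
 facet normal 0.383 -0.251 0.889
  outer loop
   vertex 3.0 1.6 4.2
   vertex 4.9 0.6 3.1
   vertex 4.0 4.9 4.7
  endloop
 endfacet
 facet normal 0.305 -0.381 0.873
  outer loop
   vertex 3.0 1.6 4.2
   vertex 1.7 0.1 4.0
   vertex 4.9 0.6 3.1
  endloop
 endfacet
 facet normal 0.032 -0.159 0.987
  outer loop
   vertex 3.0 1.6 4.2
   vertex 4.0 4.9 4.7
   vertex 1.7 0.1 4.0
  endloop
 endfacet
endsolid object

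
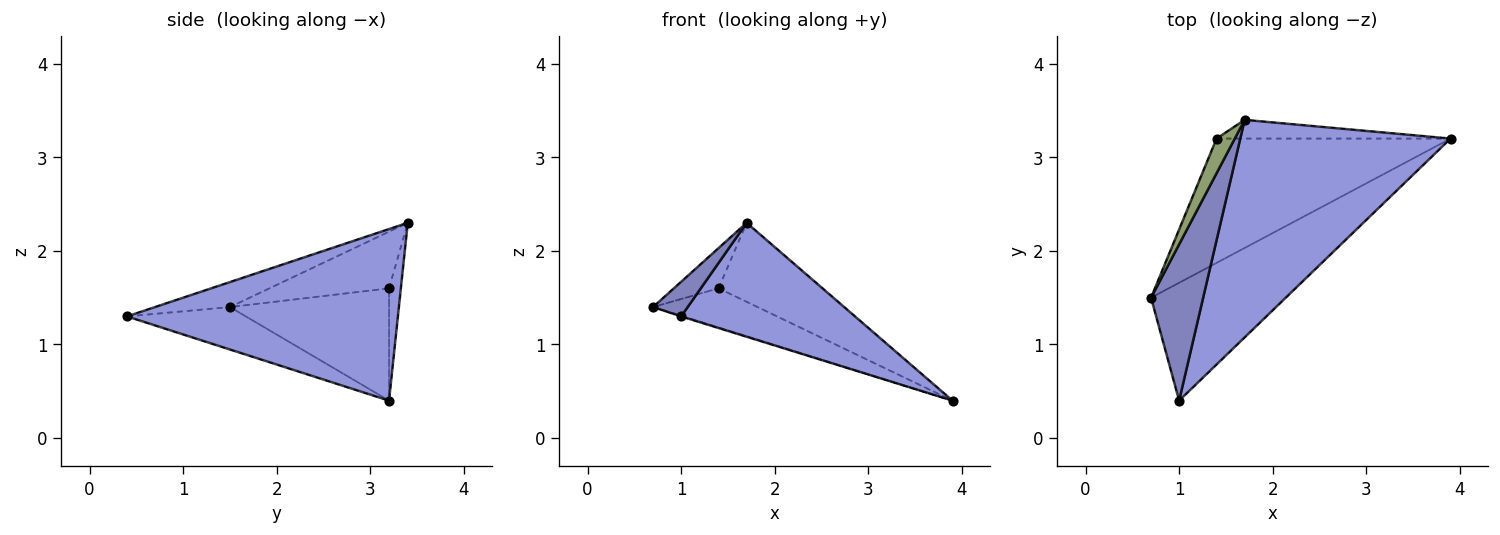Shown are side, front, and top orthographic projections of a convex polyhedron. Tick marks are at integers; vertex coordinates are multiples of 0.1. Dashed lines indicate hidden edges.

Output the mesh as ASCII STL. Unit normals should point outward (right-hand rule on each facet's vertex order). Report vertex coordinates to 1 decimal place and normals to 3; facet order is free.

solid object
 facet normal -0.301 0.005 -0.954
  outer loop
   vertex 1.0 0.4 1.3
   vertex 0.7 1.5 1.4
   vertex 3.9 3.2 0.4
  endloop
 endfacet
 facet normal -0.424 -0.196 0.884
  outer loop
   vertex 1.0 0.4 1.3
   vertex 1.7 3.4 2.3
   vertex 0.7 1.5 1.4
  endloop
 endfacet
 facet normal 0.586 -0.376 0.718
  outer loop
   vertex 1.0 0.4 1.3
   vertex 3.9 3.2 0.4
   vertex 1.7 3.4 2.3
  endloop
 endfacet
 facet normal -0.416 0.273 -0.867
  outer loop
   vertex 1.4 3.2 1.6
   vertex 3.9 3.2 0.4
   vertex 0.7 1.5 1.4
  endloop
 endfacet
 facet normal -0.897 0.335 0.289
  outer loop
   vertex 1.4 3.2 1.6
   vertex 0.7 1.5 1.4
   vertex 1.7 3.4 2.3
  endloop
 endfacet
 facet normal -0.110 0.967 -0.229
  outer loop
   vertex 1.4 3.2 1.6
   vertex 1.7 3.4 2.3
   vertex 3.9 3.2 0.4
  endloop
 endfacet
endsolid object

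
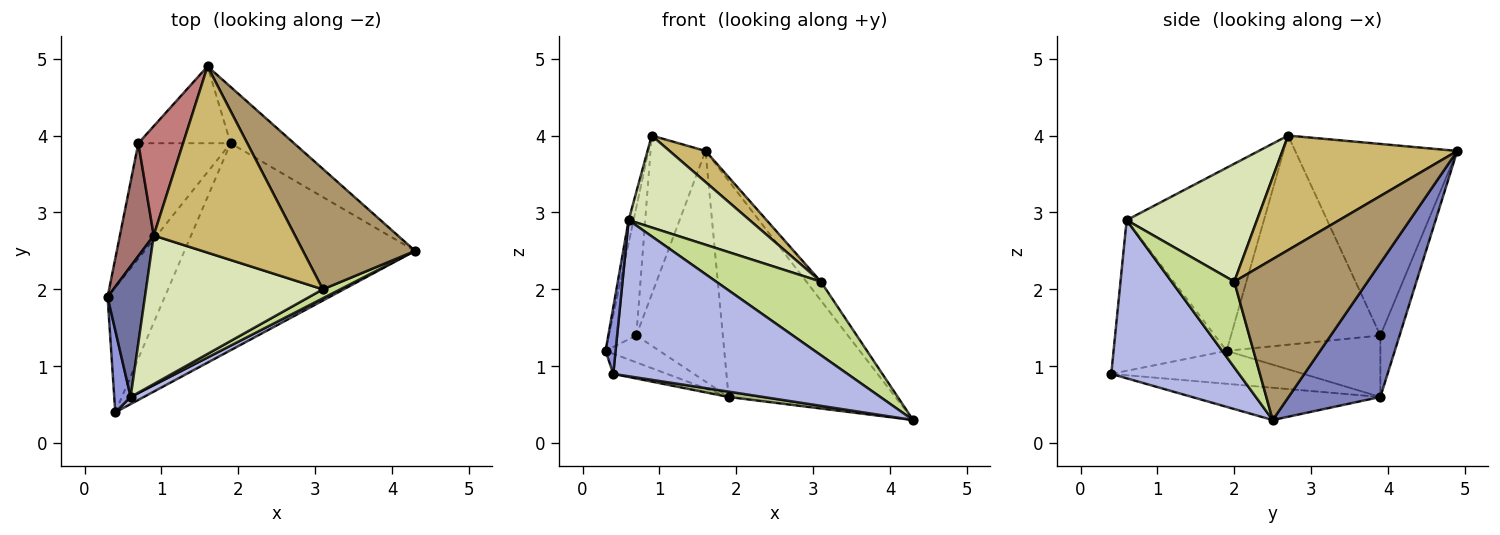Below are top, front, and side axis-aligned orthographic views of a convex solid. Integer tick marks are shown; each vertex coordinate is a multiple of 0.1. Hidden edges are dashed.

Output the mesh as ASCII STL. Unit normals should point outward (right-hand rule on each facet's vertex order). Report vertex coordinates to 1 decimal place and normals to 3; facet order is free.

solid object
 facet normal -0.979 0.035 0.200
  outer loop
   vertex 0.6 0.6 2.9
   vertex 0.9 2.7 4.0
   vertex 0.3 1.9 1.2
  endloop
 endfacet
 facet normal 0.470 0.854 -0.223
  outer loop
   vertex 1.9 3.9 0.6
   vertex 1.6 4.9 3.8
   vertex 4.3 2.5 0.3
  endloop
 endfacet
 facet normal -0.990 -0.088 0.108
  outer loop
   vertex 0.4 0.4 0.9
   vertex 0.6 0.6 2.9
   vertex 0.3 1.9 1.2
  endloop
 endfacet
 facet normal 0.478 -0.877 0.040
  outer loop
   vertex 0.4 0.4 0.9
   vertex 4.3 2.5 0.3
   vertex 0.6 0.6 2.9
  endloop
 endfacet
 facet normal -0.495 0.139 -0.858
  outer loop
   vertex 0.4 0.4 0.9
   vertex 0.3 1.9 1.2
   vertex 1.9 3.9 0.6
  endloop
 endfacet
 facet normal -0.139 -0.025 -0.990
  outer loop
   vertex 0.4 0.4 0.9
   vertex 1.9 3.9 0.6
   vertex 4.3 2.5 0.3
  endloop
 endfacet
 facet normal 0.511 -0.853 0.104
  outer loop
   vertex 3.1 2.0 2.1
   vertex 0.6 0.6 2.9
   vertex 4.3 2.5 0.3
  endloop
 endfacet
 facet normal 0.493 -0.458 0.740
  outer loop
   vertex 3.1 2.0 2.1
   vertex 0.9 2.7 4.0
   vertex 0.6 0.6 2.9
  endloop
 endfacet
 facet normal 0.817 0.089 0.569
  outer loop
   vertex 3.1 2.0 2.1
   vertex 4.3 2.5 0.3
   vertex 1.6 4.9 3.8
  endloop
 endfacet
 facet normal 0.624 -0.129 0.770
  outer loop
   vertex 3.1 2.0 2.1
   vertex 1.6 4.9 3.8
   vertex 0.9 2.7 4.0
  endloop
 endfacet
 facet normal -0.545 0.191 -0.817
  outer loop
   vertex 0.7 3.9 1.4
   vertex 1.9 3.9 0.6
   vertex 0.3 1.9 1.2
  endloop
 endfacet
 facet normal -0.206 0.928 -0.309
  outer loop
   vertex 0.7 3.9 1.4
   vertex 1.6 4.9 3.8
   vertex 1.9 3.9 0.6
  endloop
 endfacet
 facet normal -0.971 0.179 0.157
  outer loop
   vertex 0.7 3.9 1.4
   vertex 0.3 1.9 1.2
   vertex 0.9 2.7 4.0
  endloop
 endfacet
 facet normal -0.925 0.314 0.216
  outer loop
   vertex 0.7 3.9 1.4
   vertex 0.9 2.7 4.0
   vertex 1.6 4.9 3.8
  endloop
 endfacet
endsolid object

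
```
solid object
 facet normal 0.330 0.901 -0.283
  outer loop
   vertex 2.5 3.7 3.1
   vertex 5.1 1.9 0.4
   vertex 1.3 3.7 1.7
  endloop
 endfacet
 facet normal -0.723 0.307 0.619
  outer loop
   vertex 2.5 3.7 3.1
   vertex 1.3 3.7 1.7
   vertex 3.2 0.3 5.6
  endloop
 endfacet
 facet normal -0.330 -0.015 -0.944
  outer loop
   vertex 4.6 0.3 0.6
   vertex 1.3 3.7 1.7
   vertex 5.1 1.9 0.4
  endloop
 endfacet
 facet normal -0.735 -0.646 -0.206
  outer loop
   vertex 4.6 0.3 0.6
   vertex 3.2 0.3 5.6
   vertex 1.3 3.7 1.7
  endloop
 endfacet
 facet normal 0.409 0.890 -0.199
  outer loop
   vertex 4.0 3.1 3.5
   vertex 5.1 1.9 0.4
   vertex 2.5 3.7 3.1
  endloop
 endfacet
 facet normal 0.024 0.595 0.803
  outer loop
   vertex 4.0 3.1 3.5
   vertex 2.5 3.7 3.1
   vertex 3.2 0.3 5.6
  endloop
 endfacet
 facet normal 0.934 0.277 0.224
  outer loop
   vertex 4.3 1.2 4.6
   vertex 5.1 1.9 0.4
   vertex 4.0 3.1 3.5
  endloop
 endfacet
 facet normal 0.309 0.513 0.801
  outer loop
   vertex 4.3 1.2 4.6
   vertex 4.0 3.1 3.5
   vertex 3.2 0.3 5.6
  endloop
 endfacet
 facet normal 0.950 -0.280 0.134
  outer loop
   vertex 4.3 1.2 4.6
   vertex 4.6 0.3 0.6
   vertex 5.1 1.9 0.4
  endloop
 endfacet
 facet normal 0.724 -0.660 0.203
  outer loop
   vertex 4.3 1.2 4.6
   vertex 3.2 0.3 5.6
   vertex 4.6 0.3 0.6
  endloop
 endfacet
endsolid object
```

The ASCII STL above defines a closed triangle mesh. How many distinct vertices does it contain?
7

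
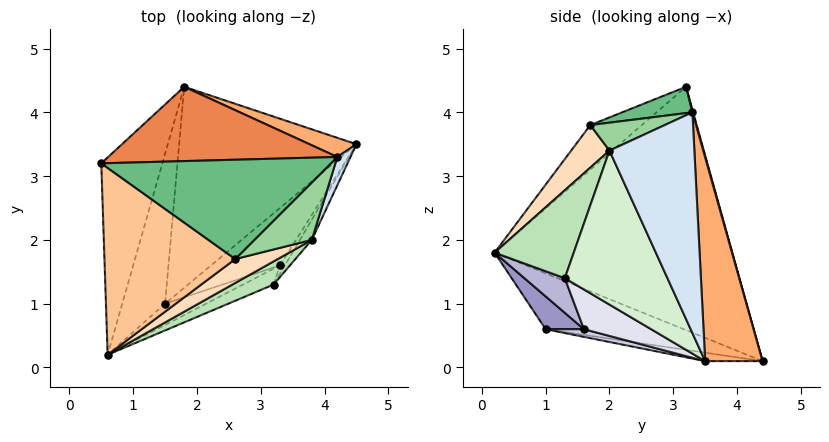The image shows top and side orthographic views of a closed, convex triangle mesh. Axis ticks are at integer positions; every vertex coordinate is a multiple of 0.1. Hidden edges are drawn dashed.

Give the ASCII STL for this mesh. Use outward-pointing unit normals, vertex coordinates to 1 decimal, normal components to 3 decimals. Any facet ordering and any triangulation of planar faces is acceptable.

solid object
 facet normal -0.955 0.176 -0.240
  outer loop
   vertex 1.8 4.4 0.1
   vertex 0.6 0.2 1.8
   vertex 0.5 3.2 4.4
  endloop
 endfacet
 facet normal -0.047 -0.141 -0.989
  outer loop
   vertex 1.5 1.0 0.6
   vertex 1.8 4.4 0.1
   vertex 4.5 3.5 0.1
  endloop
 endfacet
 facet normal -0.794 -0.019 -0.608
  outer loop
   vertex 1.5 1.0 0.6
   vertex 0.6 0.2 1.8
   vertex 1.8 4.4 0.1
  endloop
 endfacet
 facet normal 0.947 -0.317 0.057
  outer loop
   vertex 4.2 3.3 4.0
   vertex 3.8 2.0 3.4
   vertex 4.5 3.5 0.1
  endloop
 endfacet
 facet normal 0.003 0.963 0.270
  outer loop
   vertex 4.2 3.3 4.0
   vertex 1.8 4.4 0.1
   vertex 0.5 3.2 4.4
  endloop
 endfacet
 facet normal 0.315 0.946 0.073
  outer loop
   vertex 4.2 3.3 4.0
   vertex 4.5 3.5 0.1
   vertex 1.8 4.4 0.1
  endloop
 endfacet
 facet normal -0.249 -0.639 0.728
  outer loop
   vertex 2.6 1.7 3.8
   vertex 0.5 3.2 4.4
   vertex 0.6 0.2 1.8
  endloop
 endfacet
 facet normal 0.331 -0.883 0.331
  outer loop
   vertex 2.6 1.7 3.8
   vertex 0.6 0.2 1.8
   vertex 3.8 2.0 3.4
  endloop
 endfacet
 facet normal 0.111 -0.232 0.966
  outer loop
   vertex 2.6 1.7 3.8
   vertex 4.2 3.3 4.0
   vertex 0.5 3.2 4.4
  endloop
 endfacet
 facet normal 0.383 -0.482 0.788
  outer loop
   vertex 2.6 1.7 3.8
   vertex 3.8 2.0 3.4
   vertex 4.2 3.3 4.0
  endloop
 endfacet
 facet normal 0.407 -0.893 0.190
  outer loop
   vertex 3.2 1.3 1.4
   vertex 3.8 2.0 3.4
   vertex 0.6 0.2 1.8
  endloop
 endfacet
 facet normal 0.842 -0.536 -0.065
  outer loop
   vertex 3.2 1.3 1.4
   vertex 4.5 3.5 0.1
   vertex 3.8 2.0 3.4
  endloop
 endfacet
 facet normal 0.294 -0.882 -0.368
  outer loop
   vertex 3.3 1.6 0.6
   vertex 0.6 0.2 1.8
   vertex 1.5 1.0 0.6
  endloop
 endfacet
 facet normal 0.334 -0.896 -0.294
  outer loop
   vertex 3.3 1.6 0.6
   vertex 3.2 1.3 1.4
   vertex 0.6 0.2 1.8
  endloop
 endfacet
 facet normal 0.105 -0.314 -0.943
  outer loop
   vertex 3.3 1.6 0.6
   vertex 1.5 1.0 0.6
   vertex 4.5 3.5 0.1
  endloop
 endfacet
 facet normal 0.829 -0.550 -0.103
  outer loop
   vertex 3.3 1.6 0.6
   vertex 4.5 3.5 0.1
   vertex 3.2 1.3 1.4
  endloop
 endfacet
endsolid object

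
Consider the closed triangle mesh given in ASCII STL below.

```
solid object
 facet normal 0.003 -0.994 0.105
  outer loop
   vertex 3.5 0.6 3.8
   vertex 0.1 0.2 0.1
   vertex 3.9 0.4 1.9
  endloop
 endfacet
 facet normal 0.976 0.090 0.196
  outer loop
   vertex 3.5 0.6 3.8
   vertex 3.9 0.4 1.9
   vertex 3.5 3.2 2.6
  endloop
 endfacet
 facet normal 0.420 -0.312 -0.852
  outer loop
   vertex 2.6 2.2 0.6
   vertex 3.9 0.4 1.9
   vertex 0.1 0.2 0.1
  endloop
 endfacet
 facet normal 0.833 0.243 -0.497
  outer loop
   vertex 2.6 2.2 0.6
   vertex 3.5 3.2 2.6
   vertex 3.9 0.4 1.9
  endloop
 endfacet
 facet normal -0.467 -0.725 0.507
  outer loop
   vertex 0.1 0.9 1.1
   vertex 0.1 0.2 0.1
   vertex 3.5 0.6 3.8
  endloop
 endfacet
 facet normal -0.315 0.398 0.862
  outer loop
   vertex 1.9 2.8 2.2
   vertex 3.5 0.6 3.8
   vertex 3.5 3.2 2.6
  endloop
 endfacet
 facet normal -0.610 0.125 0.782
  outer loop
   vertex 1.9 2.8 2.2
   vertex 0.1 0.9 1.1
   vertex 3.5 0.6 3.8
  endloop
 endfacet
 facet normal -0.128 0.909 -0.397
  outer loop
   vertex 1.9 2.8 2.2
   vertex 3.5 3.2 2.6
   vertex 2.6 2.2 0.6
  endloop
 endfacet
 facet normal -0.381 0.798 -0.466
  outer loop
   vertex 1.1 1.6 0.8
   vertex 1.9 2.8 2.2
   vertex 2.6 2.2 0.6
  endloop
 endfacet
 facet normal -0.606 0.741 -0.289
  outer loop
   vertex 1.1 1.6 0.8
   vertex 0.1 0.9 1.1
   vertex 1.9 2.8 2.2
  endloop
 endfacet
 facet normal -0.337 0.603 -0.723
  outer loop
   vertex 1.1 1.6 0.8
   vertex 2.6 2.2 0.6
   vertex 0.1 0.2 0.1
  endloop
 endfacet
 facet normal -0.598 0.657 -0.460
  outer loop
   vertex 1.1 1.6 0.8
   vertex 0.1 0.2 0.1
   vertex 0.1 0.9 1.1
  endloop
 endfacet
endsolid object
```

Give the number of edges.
18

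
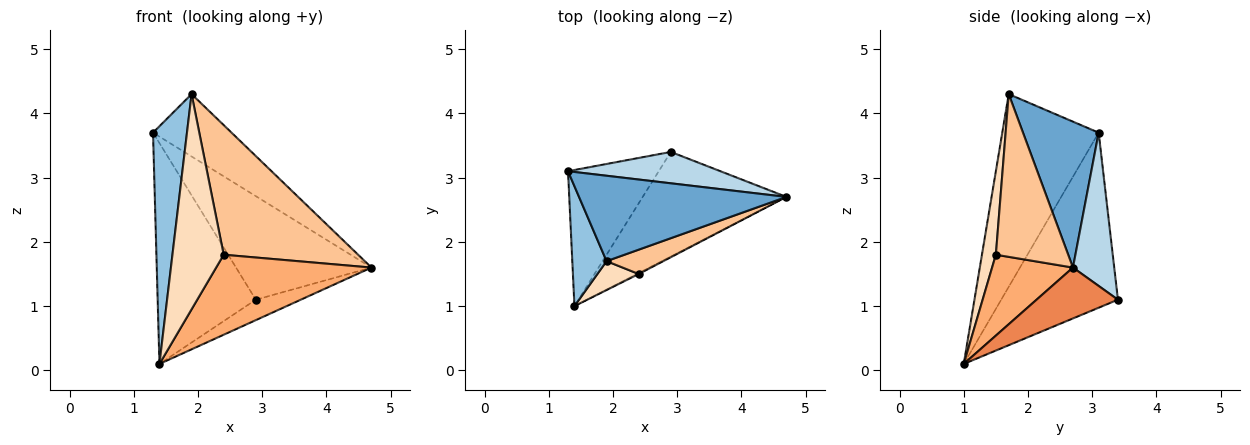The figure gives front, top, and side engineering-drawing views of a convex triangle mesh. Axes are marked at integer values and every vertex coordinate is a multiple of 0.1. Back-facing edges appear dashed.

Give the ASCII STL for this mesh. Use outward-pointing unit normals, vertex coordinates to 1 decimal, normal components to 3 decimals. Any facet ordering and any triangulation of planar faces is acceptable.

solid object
 facet normal 0.494 0.513 0.702
  outer loop
   vertex 1.9 1.7 4.3
   vertex 4.7 2.7 1.6
   vertex 1.3 3.1 3.7
  endloop
 endfacet
 facet normal -0.930 -0.328 0.165
  outer loop
   vertex 1.9 1.7 4.3
   vertex 1.3 3.1 3.7
   vertex 1.4 1.0 0.1
  endloop
 endfacet
 facet normal 0.280 0.919 0.278
  outer loop
   vertex 2.9 3.4 1.1
   vertex 1.3 3.1 3.7
   vertex 4.7 2.7 1.6
  endloop
 endfacet
 facet normal -0.711 0.598 -0.369
  outer loop
   vertex 2.9 3.4 1.1
   vertex 1.4 1.0 0.1
   vertex 1.3 3.1 3.7
  endloop
 endfacet
 facet normal 0.328 0.181 -0.927
  outer loop
   vertex 2.9 3.4 1.1
   vertex 4.7 2.7 1.6
   vertex 1.4 1.0 0.1
  endloop
 endfacet
 facet normal 0.462 -0.887 -0.011
  outer loop
   vertex 2.4 1.5 1.8
   vertex 1.4 1.0 0.1
   vertex 4.7 2.7 1.6
  endloop
 endfacet
 facet normal 0.467 -0.869 0.163
  outer loop
   vertex 2.4 1.5 1.8
   vertex 4.7 2.7 1.6
   vertex 1.9 1.7 4.3
  endloop
 endfacet
 facet normal 0.260 -0.957 0.129
  outer loop
   vertex 2.4 1.5 1.8
   vertex 1.9 1.7 4.3
   vertex 1.4 1.0 0.1
  endloop
 endfacet
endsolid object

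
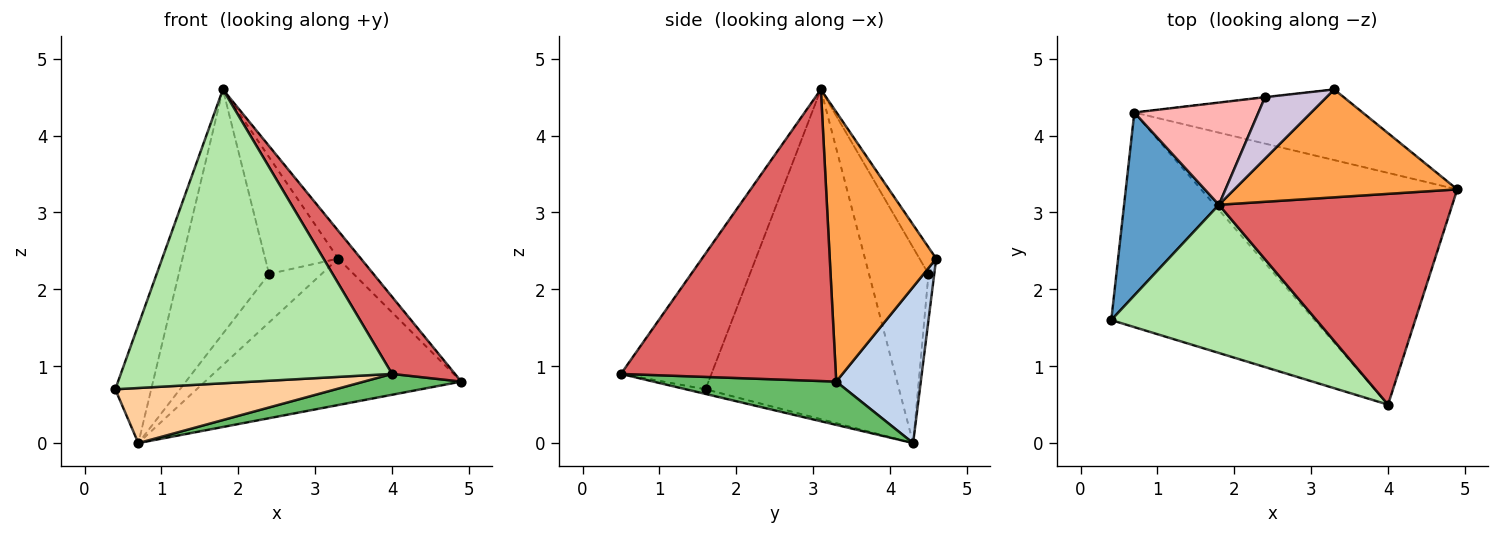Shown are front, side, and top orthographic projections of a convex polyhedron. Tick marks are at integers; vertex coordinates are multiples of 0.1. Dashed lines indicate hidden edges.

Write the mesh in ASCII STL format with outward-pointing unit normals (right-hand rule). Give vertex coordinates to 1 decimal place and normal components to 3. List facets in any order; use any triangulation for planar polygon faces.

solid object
 facet normal -0.946 0.176 0.272
  outer loop
   vertex 1.8 3.1 4.6
   vertex 0.7 4.3 0.0
   vertex 0.4 1.6 0.7
  endloop
 endfacet
 facet normal 0.285 0.863 -0.417
  outer loop
   vertex 3.3 4.6 2.4
   vertex 4.9 3.3 0.8
   vertex 0.7 4.3 0.0
  endloop
 endfacet
 facet normal 0.760 0.162 0.629
  outer loop
   vertex 3.3 4.6 2.4
   vertex 1.8 3.1 4.6
   vertex 4.9 3.3 0.8
  endloop
 endfacet
 facet normal -0.022 -0.249 -0.968
  outer loop
   vertex 4.0 0.5 0.9
   vertex 0.4 1.6 0.7
   vertex 0.7 4.3 0.0
  endloop
 endfacet
 facet normal 0.166 -0.088 -0.982
  outer loop
   vertex 4.0 0.5 0.9
   vertex 0.7 4.3 0.0
   vertex 4.9 3.3 0.8
  endloop
 endfacet
 facet normal -0.285 -0.856 0.432
  outer loop
   vertex 4.0 0.5 0.9
   vertex 1.8 3.1 4.6
   vertex 0.4 1.6 0.7
  endloop
 endfacet
 facet normal 0.761 -0.223 0.609
  outer loop
   vertex 4.0 0.5 0.9
   vertex 4.9 3.3 0.8
   vertex 1.8 3.1 4.6
  endloop
 endfacet
 facet normal -0.520 0.788 0.330
  outer loop
   vertex 2.4 4.5 2.2
   vertex 0.7 4.3 0.0
   vertex 1.8 3.1 4.6
  endloop
 endfacet
 facet normal -0.109 0.994 -0.006
  outer loop
   vertex 2.4 4.5 2.2
   vertex 3.3 4.6 2.4
   vertex 0.7 4.3 0.0
  endloop
 endfacet
 facet normal -0.198 0.867 0.457
  outer loop
   vertex 2.4 4.5 2.2
   vertex 1.8 3.1 4.6
   vertex 3.3 4.6 2.4
  endloop
 endfacet
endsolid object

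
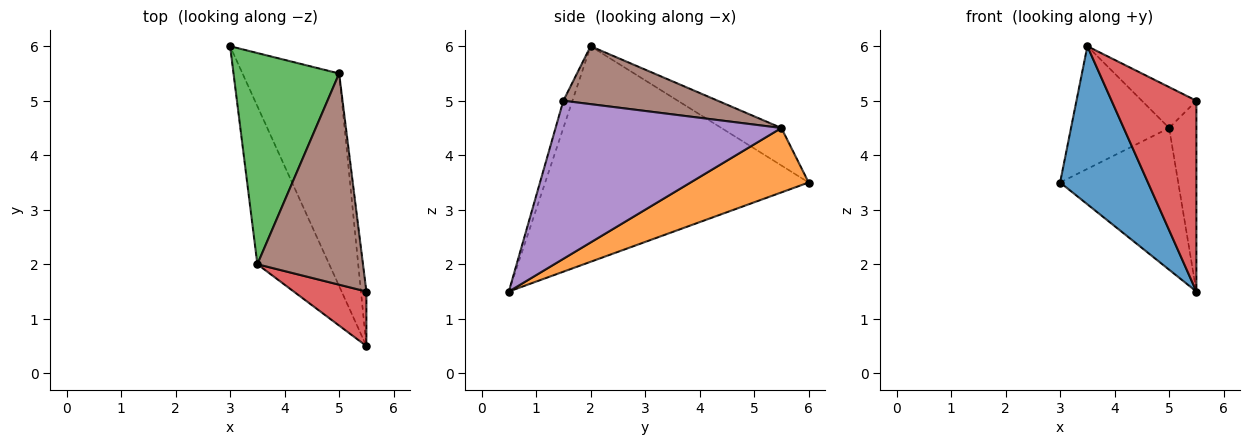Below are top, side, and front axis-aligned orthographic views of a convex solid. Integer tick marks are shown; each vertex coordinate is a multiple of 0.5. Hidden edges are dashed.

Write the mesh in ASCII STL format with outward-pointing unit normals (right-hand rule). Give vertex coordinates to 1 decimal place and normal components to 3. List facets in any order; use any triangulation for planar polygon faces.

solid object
 facet normal -0.905 -0.302 -0.302
  outer loop
   vertex 3.5 2.0 6.0
   vertex 3.0 6.0 3.5
   vertex 5.5 0.5 1.5
  endloop
 endfacet
 facet normal 0.485 0.485 -0.728
  outer loop
   vertex 5.0 5.5 4.5
   vertex 5.5 0.5 1.5
   vertex 3.0 6.0 3.5
  endloop
 endfacet
 facet normal -0.293 0.480 0.827
  outer loop
   vertex 5.0 5.5 4.5
   vertex 3.0 6.0 3.5
   vertex 3.5 2.0 6.0
  endloop
 endfacet
 facet normal -0.102 -0.956 0.273
  outer loop
   vertex 5.5 1.5 5.0
   vertex 3.5 2.0 6.0
   vertex 5.5 0.5 1.5
  endloop
 endfacet
 facet normal 0.992 0.120 -0.034
  outer loop
   vertex 5.5 1.5 5.0
   vertex 5.5 0.5 1.5
   vertex 5.0 5.5 4.5
  endloop
 endfacet
 facet normal 0.474 0.167 0.864
  outer loop
   vertex 5.5 1.5 5.0
   vertex 5.0 5.5 4.5
   vertex 3.5 2.0 6.0
  endloop
 endfacet
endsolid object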